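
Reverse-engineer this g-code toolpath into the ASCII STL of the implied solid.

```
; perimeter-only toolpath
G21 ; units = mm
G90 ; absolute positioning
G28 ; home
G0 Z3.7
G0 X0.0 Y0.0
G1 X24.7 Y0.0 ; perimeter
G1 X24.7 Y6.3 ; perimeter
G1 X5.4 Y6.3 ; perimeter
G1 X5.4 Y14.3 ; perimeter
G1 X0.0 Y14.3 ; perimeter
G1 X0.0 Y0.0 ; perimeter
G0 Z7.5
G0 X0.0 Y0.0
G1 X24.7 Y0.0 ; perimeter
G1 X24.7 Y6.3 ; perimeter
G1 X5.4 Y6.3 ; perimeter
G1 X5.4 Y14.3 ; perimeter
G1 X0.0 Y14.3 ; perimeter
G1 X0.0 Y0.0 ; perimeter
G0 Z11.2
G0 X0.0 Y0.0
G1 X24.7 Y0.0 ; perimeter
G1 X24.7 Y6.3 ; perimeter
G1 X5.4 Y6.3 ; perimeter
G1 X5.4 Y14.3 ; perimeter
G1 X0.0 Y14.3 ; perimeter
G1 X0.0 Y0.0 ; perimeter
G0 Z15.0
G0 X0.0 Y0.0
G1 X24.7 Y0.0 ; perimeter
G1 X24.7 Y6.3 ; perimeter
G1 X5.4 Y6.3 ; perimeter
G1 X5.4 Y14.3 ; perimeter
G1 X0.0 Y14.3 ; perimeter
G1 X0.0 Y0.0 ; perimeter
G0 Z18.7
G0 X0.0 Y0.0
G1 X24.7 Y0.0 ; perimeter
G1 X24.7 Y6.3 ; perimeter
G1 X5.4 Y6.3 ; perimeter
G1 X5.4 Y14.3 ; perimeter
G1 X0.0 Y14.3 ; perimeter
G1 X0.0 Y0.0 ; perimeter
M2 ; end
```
solid part
  facet normal 0.0000 0.0000 -1.0000
    outer loop
      vertex 24.7 6.3 0.0
      vertex 24.7 0.0 0.0
      vertex 0.0 0.0 0.0
    endloop
  endfacet
  facet normal 0.0000 0.0000 -1.0000
    outer loop
      vertex 5.4 6.3 0.0
      vertex 24.7 6.3 0.0
      vertex 0.0 0.0 0.0
    endloop
  endfacet
  facet normal 0.0000 0.0000 -1.0000
    outer loop
      vertex 5.4 14.3 0.0
      vertex 5.4 6.3 0.0
      vertex 0.0 0.0 0.0
    endloop
  endfacet
  facet normal 0.0000 0.0000 -1.0000
    outer loop
      vertex 0.0 14.3 0.0
      vertex 5.4 14.3 0.0
      vertex 0.0 0.0 0.0
    endloop
  endfacet
  facet normal 0.0000 0.0000 1.0000
    outer loop
      vertex 0.0 0.0 18.7
      vertex 24.7 0.0 18.7
      vertex 24.7 6.3 18.7
    endloop
  endfacet
  facet normal 0.0000 0.0000 1.0000
    outer loop
      vertex 0.0 0.0 18.7
      vertex 24.7 6.3 18.7
      vertex 5.4 6.3 18.7
    endloop
  endfacet
  facet normal 0.0000 0.0000 1.0000
    outer loop
      vertex 0.0 0.0 18.7
      vertex 5.4 6.3 18.7
      vertex 5.4 14.3 18.7
    endloop
  endfacet
  facet normal 0.0000 0.0000 1.0000
    outer loop
      vertex 0.0 0.0 18.7
      vertex 5.4 14.3 18.7
      vertex 0.0 14.3 18.7
    endloop
  endfacet
  facet normal 0.0000 -1.0000 0.0000
    outer loop
      vertex 0.0 0.0 0.0
      vertex 24.7 0.0 0.0
      vertex 24.7 0.0 18.7
    endloop
  endfacet
  facet normal 0.0000 -1.0000 0.0000
    outer loop
      vertex 0.0 0.0 0.0
      vertex 24.7 0.0 18.7
      vertex 0.0 0.0 18.7
    endloop
  endfacet
  facet normal 1.0000 0.0000 0.0000
    outer loop
      vertex 24.7 0.0 0.0
      vertex 24.7 6.3 0.0
      vertex 24.7 6.3 18.7
    endloop
  endfacet
  facet normal 1.0000 0.0000 0.0000
    outer loop
      vertex 24.7 0.0 0.0
      vertex 24.7 6.3 18.7
      vertex 24.7 0.0 18.7
    endloop
  endfacet
  facet normal 0.0000 1.0000 0.0000
    outer loop
      vertex 24.7 6.3 0.0
      vertex 5.4 6.3 0.0
      vertex 5.4 6.3 18.7
    endloop
  endfacet
  facet normal 0.0000 1.0000 0.0000
    outer loop
      vertex 24.7 6.3 0.0
      vertex 5.4 6.3 18.7
      vertex 24.7 6.3 18.7
    endloop
  endfacet
  facet normal 1.0000 0.0000 0.0000
    outer loop
      vertex 5.4 6.3 0.0
      vertex 5.4 14.3 0.0
      vertex 5.4 14.3 18.7
    endloop
  endfacet
  facet normal 1.0000 0.0000 0.0000
    outer loop
      vertex 5.4 6.3 0.0
      vertex 5.4 14.3 18.7
      vertex 5.4 6.3 18.7
    endloop
  endfacet
  facet normal 0.0000 1.0000 0.0000
    outer loop
      vertex 5.4 14.3 0.0
      vertex 0.0 14.3 0.0
      vertex 0.0 14.3 18.7
    endloop
  endfacet
  facet normal 0.0000 1.0000 0.0000
    outer loop
      vertex 5.4 14.3 0.0
      vertex 0.0 14.3 18.7
      vertex 5.4 14.3 18.7
    endloop
  endfacet
  facet normal -1.0000 0.0000 0.0000
    outer loop
      vertex 0.0 14.3 0.0
      vertex 0.0 0.0 0.0
      vertex 0.0 0.0 18.7
    endloop
  endfacet
  facet normal -1.0000 0.0000 0.0000
    outer loop
      vertex 0.0 14.3 0.0
      vertex 0.0 0.0 18.7
      vertex 0.0 14.3 18.7
    endloop
  endfacet
endsolid part

The G0 Z moves step by Δz≈3.7 mm. Every layer's G1 loop is the same polygon, so the solid is a straight extrusion of it from z=0 to z≈18.7. Closing with flat bottom and top caps and triangulating gives 20 facets — an L-shaped prism: outer 24.7 × 14.3 mm, arm thicknesses ≈ 6.3 mm (horizontal) and 5.4 mm (vertical), extruded 18.7 mm in z.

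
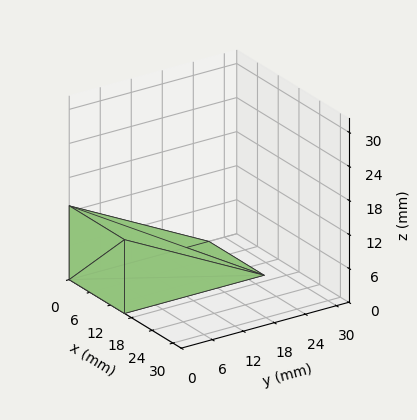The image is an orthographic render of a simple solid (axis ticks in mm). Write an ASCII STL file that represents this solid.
Reading the render: the shape is a wedge (ramp): 16 × 27 mm base, rising to 13 mm along the y=0 edge and sloping linearly to z=0 at y=27 (dimensions read to the nearest mm from the axis ticks). For the STL, each face is triangulated and given an outward normal.

solid part
  facet normal 0.0000 0.0000 -1.0000
    outer loop
      vertex 16.000 27.000 0.000
      vertex 16.000 0.000 0.000
      vertex 0.000 0.000 0.000
    endloop
  endfacet
  facet normal 0.0000 0.0000 -1.0000
    outer loop
      vertex 0.000 27.000 0.000
      vertex 16.000 27.000 0.000
      vertex 0.000 0.000 0.000
    endloop
  endfacet
  facet normal 0.0000 -1.0000 0.0000
    outer loop
      vertex 0.000 0.000 0.000
      vertex 16.000 0.000 0.000
      vertex 16.000 0.000 13.000
    endloop
  endfacet
  facet normal 0.0000 -1.0000 0.0000
    outer loop
      vertex 0.000 0.000 0.000
      vertex 16.000 0.000 13.000
      vertex 0.000 0.000 13.000
    endloop
  endfacet
  facet normal 0.0000 0.4338 0.9010
    outer loop
      vertex 0.000 0.000 13.000
      vertex 16.000 0.000 13.000
      vertex 16.000 27.000 0.000
    endloop
  endfacet
  facet normal 0.0000 0.4338 0.9010
    outer loop
      vertex 0.000 0.000 13.000
      vertex 16.000 27.000 0.000
      vertex 0.000 27.000 0.000
    endloop
  endfacet
  facet normal -1.0000 0.0000 0.0000
    outer loop
      vertex 0.000 0.000 13.000
      vertex 0.000 27.000 0.000
      vertex 0.000 0.000 0.000
    endloop
  endfacet
  facet normal 1.0000 0.0000 0.0000
    outer loop
      vertex 16.000 0.000 0.000
      vertex 16.000 27.000 0.000
      vertex 16.000 0.000 13.000
    endloop
  endfacet
endsolid part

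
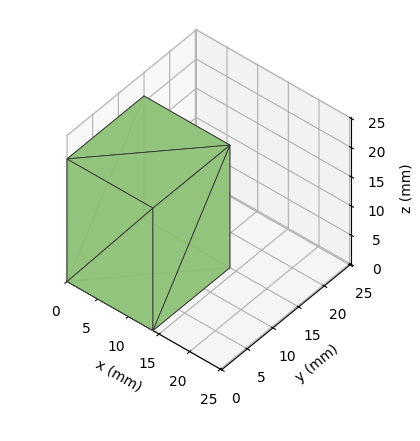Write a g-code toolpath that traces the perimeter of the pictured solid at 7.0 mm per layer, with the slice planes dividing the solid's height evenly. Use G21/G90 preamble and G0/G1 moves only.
Reading the render: the shape is a rectangular box, roughly 14 × 15 mm footprint and 21 mm tall (dimensions read to the nearest mm from the axis ticks). For the g-code, the solid's height is divided into equal slices at the stated Δz and each level perimeter traced with G1 moves after a G0 lift.

; perimeter-only toolpath
G21 ; units = mm
G90 ; absolute positioning
G28 ; home
; layer 1
G0 Z7.0
G0 X0.0 Y0.0
G1 X14.0 Y0.0
G1 X14.0 Y15.0
G1 X0.0 Y15.0
G1 X0.0 Y0.0
; layer 2
G0 Z14.0
G0 X0.0 Y0.0
G1 X14.0 Y0.0
G1 X14.0 Y15.0
G1 X0.0 Y15.0
G1 X0.0 Y0.0
; layer 3
G0 Z21.0
G0 X0.0 Y0.0
G1 X14.0 Y0.0
G1 X14.0 Y15.0
G1 X0.0 Y15.0
G1 X0.0 Y0.0
M2 ; end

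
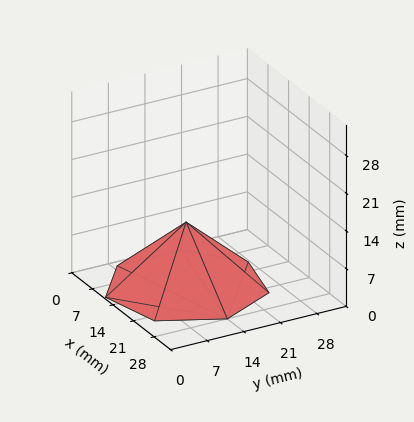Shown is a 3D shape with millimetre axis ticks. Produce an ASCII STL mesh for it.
Reading the render: the shape is a regular 7-sided pyramid, base circumscribed radius ≈ 14 mm, apex at z ≈ 12 mm (dimensions read to the nearest mm from the axis ticks). For the STL, each face is triangulated and given an outward normal.

solid part
  facet normal 0.0000 0.0000 -1.0000
    outer loop
      vertex 10.885 27.649 0.000
      vertex 22.729 24.946 0.000
      vertex 28.000 14.000 0.000
    endloop
  endfacet
  facet normal 0.0000 0.0000 -1.0000
    outer loop
      vertex 1.386 20.074 0.000
      vertex 10.885 27.649 0.000
      vertex 28.000 14.000 0.000
    endloop
  endfacet
  facet normal 0.0000 0.0000 -1.0000
    outer loop
      vertex 1.386 7.926 0.000
      vertex 1.386 20.074 0.000
      vertex 28.000 14.000 0.000
    endloop
  endfacet
  facet normal 0.0000 0.0000 -1.0000
    outer loop
      vertex 10.885 0.351 0.000
      vertex 1.386 7.926 0.000
      vertex 28.000 14.000 0.000
    endloop
  endfacet
  facet normal 0.0000 0.0000 -1.0000
    outer loop
      vertex 22.729 3.054 0.000
      vertex 10.885 0.351 0.000
      vertex 28.000 14.000 0.000
    endloop
  endfacet
  facet normal 0.6210 0.2990 0.7245
    outer loop
      vertex 28.000 14.000 0.000
      vertex 22.729 24.946 0.000
      vertex 14.000 14.000 12.000
    endloop
  endfacet
  facet normal 0.1534 0.6720 0.7245
    outer loop
      vertex 22.729 24.946 0.000
      vertex 10.885 27.649 0.000
      vertex 14.000 14.000 12.000
    endloop
  endfacet
  facet normal -0.4297 0.5389 0.7245
    outer loop
      vertex 10.885 27.649 0.000
      vertex 1.386 20.074 0.000
      vertex 14.000 14.000 12.000
    endloop
  endfacet
  facet normal -0.6893 0.0000 0.7245
    outer loop
      vertex 1.386 20.074 0.000
      vertex 1.386 7.926 0.000
      vertex 14.000 14.000 12.000
    endloop
  endfacet
  facet normal -0.4297 -0.5389 0.7245
    outer loop
      vertex 1.386 7.926 0.000
      vertex 10.885 0.351 0.000
      vertex 14.000 14.000 12.000
    endloop
  endfacet
  facet normal 0.1534 -0.6720 0.7245
    outer loop
      vertex 10.885 0.351 0.000
      vertex 22.729 3.054 0.000
      vertex 14.000 14.000 12.000
    endloop
  endfacet
  facet normal 0.6210 -0.2990 0.7245
    outer loop
      vertex 22.729 3.054 0.000
      vertex 28.000 14.000 0.000
      vertex 14.000 14.000 12.000
    endloop
  endfacet
endsolid part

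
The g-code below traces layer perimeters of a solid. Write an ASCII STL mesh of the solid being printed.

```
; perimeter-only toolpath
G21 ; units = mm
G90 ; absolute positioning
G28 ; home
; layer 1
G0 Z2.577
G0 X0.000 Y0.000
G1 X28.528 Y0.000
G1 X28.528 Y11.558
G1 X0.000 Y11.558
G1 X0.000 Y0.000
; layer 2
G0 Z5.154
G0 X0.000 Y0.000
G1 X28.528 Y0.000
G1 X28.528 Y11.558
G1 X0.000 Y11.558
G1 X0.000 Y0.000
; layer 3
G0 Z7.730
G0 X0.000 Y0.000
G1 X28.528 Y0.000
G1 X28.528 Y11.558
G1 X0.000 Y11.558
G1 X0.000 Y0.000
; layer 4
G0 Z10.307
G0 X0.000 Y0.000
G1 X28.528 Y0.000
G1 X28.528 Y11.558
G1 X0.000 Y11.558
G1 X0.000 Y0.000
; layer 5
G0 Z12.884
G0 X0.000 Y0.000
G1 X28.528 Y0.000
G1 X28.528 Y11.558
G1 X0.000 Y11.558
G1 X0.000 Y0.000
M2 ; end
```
solid part
  facet normal 0.0000 0.0000 -1.0000
    outer loop
      vertex 28.528 11.558 0.000
      vertex 28.528 0.000 0.000
      vertex 0.000 0.000 0.000
    endloop
  endfacet
  facet normal 0.0000 0.0000 -1.0000
    outer loop
      vertex 0.000 11.558 0.000
      vertex 28.528 11.558 0.000
      vertex 0.000 0.000 0.000
    endloop
  endfacet
  facet normal 0.0000 0.0000 1.0000
    outer loop
      vertex 0.000 0.000 12.884
      vertex 28.528 0.000 12.884
      vertex 28.528 11.558 12.884
    endloop
  endfacet
  facet normal 0.0000 0.0000 1.0000
    outer loop
      vertex 0.000 0.000 12.884
      vertex 28.528 11.558 12.884
      vertex 0.000 11.558 12.884
    endloop
  endfacet
  facet normal 0.0000 -1.0000 0.0000
    outer loop
      vertex 0.000 0.000 0.000
      vertex 28.528 0.000 0.000
      vertex 28.528 0.000 12.884
    endloop
  endfacet
  facet normal 0.0000 -1.0000 0.0000
    outer loop
      vertex 0.000 0.000 0.000
      vertex 28.528 0.000 12.884
      vertex 0.000 0.000 12.884
    endloop
  endfacet
  facet normal 0.0000 1.0000 0.0000
    outer loop
      vertex 28.528 11.558 12.884
      vertex 28.528 11.558 0.000
      vertex 0.000 11.558 0.000
    endloop
  endfacet
  facet normal 0.0000 1.0000 0.0000
    outer loop
      vertex 0.000 11.558 12.884
      vertex 28.528 11.558 12.884
      vertex 0.000 11.558 0.000
    endloop
  endfacet
  facet normal -1.0000 0.0000 0.0000
    outer loop
      vertex 0.000 11.558 12.884
      vertex 0.000 11.558 0.000
      vertex 0.000 0.000 0.000
    endloop
  endfacet
  facet normal -1.0000 0.0000 0.0000
    outer loop
      vertex 0.000 0.000 12.884
      vertex 0.000 11.558 12.884
      vertex 0.000 0.000 0.000
    endloop
  endfacet
  facet normal 1.0000 0.0000 0.0000
    outer loop
      vertex 28.528 0.000 0.000
      vertex 28.528 11.558 0.000
      vertex 28.528 11.558 12.884
    endloop
  endfacet
  facet normal 1.0000 0.0000 0.0000
    outer loop
      vertex 28.528 0.000 0.000
      vertex 28.528 11.558 12.884
      vertex 28.528 0.000 12.884
    endloop
  endfacet
endsolid part

The G0 Z moves step by Δz≈2.577 mm. Every layer's G1 loop is the same polygon, so the solid is a straight extrusion of it from z=0 to z≈12.9. Closing with flat bottom and top caps and triangulating gives 12 facets — a rectangular box, roughly 28.5 × 11.6 mm footprint and 12.9 mm tall.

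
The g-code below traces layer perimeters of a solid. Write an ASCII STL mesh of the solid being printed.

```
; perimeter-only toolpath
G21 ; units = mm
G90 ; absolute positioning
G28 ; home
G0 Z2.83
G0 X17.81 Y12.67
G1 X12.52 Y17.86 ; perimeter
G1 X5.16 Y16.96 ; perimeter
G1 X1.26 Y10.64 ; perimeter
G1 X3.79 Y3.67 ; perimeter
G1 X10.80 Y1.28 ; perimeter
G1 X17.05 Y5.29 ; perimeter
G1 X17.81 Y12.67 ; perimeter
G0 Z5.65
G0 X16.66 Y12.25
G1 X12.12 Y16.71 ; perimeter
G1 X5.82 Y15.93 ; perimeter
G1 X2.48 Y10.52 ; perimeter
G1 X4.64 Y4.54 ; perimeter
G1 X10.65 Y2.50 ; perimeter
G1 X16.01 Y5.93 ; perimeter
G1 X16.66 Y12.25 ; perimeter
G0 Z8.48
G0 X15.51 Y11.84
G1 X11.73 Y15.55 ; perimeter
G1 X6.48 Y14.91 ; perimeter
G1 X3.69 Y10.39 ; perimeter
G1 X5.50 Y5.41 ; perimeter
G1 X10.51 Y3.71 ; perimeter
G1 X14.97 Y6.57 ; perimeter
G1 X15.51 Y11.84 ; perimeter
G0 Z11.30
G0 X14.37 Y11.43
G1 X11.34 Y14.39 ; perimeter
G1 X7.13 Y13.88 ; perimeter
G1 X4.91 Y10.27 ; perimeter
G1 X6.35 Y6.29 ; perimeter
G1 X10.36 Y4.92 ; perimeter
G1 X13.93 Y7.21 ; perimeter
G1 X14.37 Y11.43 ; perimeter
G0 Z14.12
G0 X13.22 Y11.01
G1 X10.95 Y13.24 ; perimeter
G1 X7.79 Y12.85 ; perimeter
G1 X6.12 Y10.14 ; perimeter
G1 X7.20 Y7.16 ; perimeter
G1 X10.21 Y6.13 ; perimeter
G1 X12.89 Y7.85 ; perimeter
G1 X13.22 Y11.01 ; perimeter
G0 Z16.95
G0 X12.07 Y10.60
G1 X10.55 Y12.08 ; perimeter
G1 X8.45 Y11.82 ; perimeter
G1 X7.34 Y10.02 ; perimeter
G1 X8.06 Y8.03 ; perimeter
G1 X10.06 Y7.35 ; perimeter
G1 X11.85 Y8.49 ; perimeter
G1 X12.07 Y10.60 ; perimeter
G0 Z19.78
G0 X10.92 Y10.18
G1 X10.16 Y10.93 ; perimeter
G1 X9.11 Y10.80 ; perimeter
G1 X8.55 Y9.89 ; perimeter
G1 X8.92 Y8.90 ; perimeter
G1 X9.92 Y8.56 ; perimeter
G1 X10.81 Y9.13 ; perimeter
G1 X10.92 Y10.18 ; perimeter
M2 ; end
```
solid part
  facet normal 0.0000 0.0000 -1.0000
    outer loop
      vertex 4.50 17.99 0.00
      vertex 12.91 19.02 0.00
      vertex 18.96 13.08 0.00
    endloop
  endfacet
  facet normal 0.0000 0.0000 -1.0000
    outer loop
      vertex 0.05 10.77 0.00
      vertex 4.50 17.99 0.00
      vertex 18.96 13.08 0.00
    endloop
  endfacet
  facet normal 0.0000 0.0000 -1.0000
    outer loop
      vertex 2.93 2.80 0.00
      vertex 0.05 10.77 0.00
      vertex 18.96 13.08 0.00
    endloop
  endfacet
  facet normal 0.0000 0.0000 -1.0000
    outer loop
      vertex 10.95 0.07 0.00
      vertex 2.93 2.80 0.00
      vertex 18.96 13.08 0.00
    endloop
  endfacet
  facet normal 0.0000 0.0000 -1.0000
    outer loop
      vertex 18.09 4.65 0.00
      vertex 10.95 0.07 0.00
      vertex 18.96 13.08 0.00
    endloop
  endfacet
  facet normal 0.6528 0.6649 0.3629
    outer loop
      vertex 18.96 13.08 0.00
      vertex 12.91 19.02 0.00
      vertex 9.77 9.77 22.60
    endloop
  endfacet
  facet normal -0.1133 0.9249 0.3628
    outer loop
      vertex 12.91 19.02 0.00
      vertex 4.50 17.99 0.00
      vertex 9.77 9.77 22.60
    endloop
  endfacet
  facet normal -0.7933 0.4889 0.3628
    outer loop
      vertex 4.50 17.99 0.00
      vertex 0.05 10.77 0.00
      vertex 9.77 9.77 22.60
    endloop
  endfacet
  facet normal -0.8764 -0.3167 0.3629
    outer loop
      vertex 0.05 10.77 0.00
      vertex 2.93 2.80 0.00
      vertex 9.77 9.77 22.60
    endloop
  endfacet
  facet normal -0.3003 -0.8821 0.3629
    outer loop
      vertex 2.93 2.80 0.00
      vertex 10.95 0.07 0.00
      vertex 9.77 9.77 22.60
    endloop
  endfacet
  facet normal 0.5031 -0.7843 0.3629
    outer loop
      vertex 10.95 0.07 0.00
      vertex 18.09 4.65 0.00
      vertex 9.77 9.77 22.60
    endloop
  endfacet
  facet normal 0.9269 -0.0957 0.3629
    outer loop
      vertex 18.09 4.65 0.00
      vertex 18.96 13.08 0.00
      vertex 9.77 9.77 22.60
    endloop
  endfacet
endsolid part

The G0 Z moves step by Δz≈2.83 mm. The G1 loops shrink linearly with z, so the solid tapers from its base footprint up to z≈22.6. Closing with a flat bottom cap and the tapered top and triangulating gives 12 facets — a regular 7-sided pyramid, base circumscribed radius ≈ 9.77 mm, apex at z ≈ 22.6 mm.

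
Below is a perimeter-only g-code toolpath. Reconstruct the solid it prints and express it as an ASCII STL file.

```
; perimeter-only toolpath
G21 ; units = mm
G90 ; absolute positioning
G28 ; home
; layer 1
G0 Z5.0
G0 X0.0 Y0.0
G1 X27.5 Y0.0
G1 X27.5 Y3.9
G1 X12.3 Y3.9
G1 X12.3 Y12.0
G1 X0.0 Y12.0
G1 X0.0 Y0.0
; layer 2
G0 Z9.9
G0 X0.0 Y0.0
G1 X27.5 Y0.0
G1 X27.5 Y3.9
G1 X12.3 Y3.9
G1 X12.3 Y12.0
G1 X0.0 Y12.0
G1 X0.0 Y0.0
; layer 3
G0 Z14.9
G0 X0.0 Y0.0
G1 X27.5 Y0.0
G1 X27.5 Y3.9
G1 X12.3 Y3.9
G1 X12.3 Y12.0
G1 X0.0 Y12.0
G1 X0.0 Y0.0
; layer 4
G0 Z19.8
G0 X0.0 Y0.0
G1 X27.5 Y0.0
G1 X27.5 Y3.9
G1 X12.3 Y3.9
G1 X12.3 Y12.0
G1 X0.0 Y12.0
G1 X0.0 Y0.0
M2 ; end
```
solid part
  facet normal 0.0000 0.0000 -1.0000
    outer loop
      vertex 27.5 3.9 0.0
      vertex 27.5 0.0 0.0
      vertex 0.0 0.0 0.0
    endloop
  endfacet
  facet normal 0.0000 0.0000 -1.0000
    outer loop
      vertex 12.3 3.9 0.0
      vertex 27.5 3.9 0.0
      vertex 0.0 0.0 0.0
    endloop
  endfacet
  facet normal 0.0000 0.0000 -1.0000
    outer loop
      vertex 12.3 12.0 0.0
      vertex 12.3 3.9 0.0
      vertex 0.0 0.0 0.0
    endloop
  endfacet
  facet normal 0.0000 0.0000 -1.0000
    outer loop
      vertex 0.0 12.0 0.0
      vertex 12.3 12.0 0.0
      vertex 0.0 0.0 0.0
    endloop
  endfacet
  facet normal 0.0000 0.0000 1.0000
    outer loop
      vertex 0.0 0.0 19.8
      vertex 27.5 0.0 19.8
      vertex 27.5 3.9 19.8
    endloop
  endfacet
  facet normal 0.0000 0.0000 1.0000
    outer loop
      vertex 0.0 0.0 19.8
      vertex 27.5 3.9 19.8
      vertex 12.3 3.9 19.8
    endloop
  endfacet
  facet normal 0.0000 0.0000 1.0000
    outer loop
      vertex 0.0 0.0 19.8
      vertex 12.3 3.9 19.8
      vertex 12.3 12.0 19.8
    endloop
  endfacet
  facet normal 0.0000 0.0000 1.0000
    outer loop
      vertex 0.0 0.0 19.8
      vertex 12.3 12.0 19.8
      vertex 0.0 12.0 19.8
    endloop
  endfacet
  facet normal 0.0000 -1.0000 0.0000
    outer loop
      vertex 0.0 0.0 0.0
      vertex 27.5 0.0 0.0
      vertex 27.5 0.0 19.8
    endloop
  endfacet
  facet normal 0.0000 -1.0000 0.0000
    outer loop
      vertex 0.0 0.0 0.0
      vertex 27.5 0.0 19.8
      vertex 0.0 0.0 19.8
    endloop
  endfacet
  facet normal 1.0000 0.0000 0.0000
    outer loop
      vertex 27.5 0.0 0.0
      vertex 27.5 3.9 0.0
      vertex 27.5 3.9 19.8
    endloop
  endfacet
  facet normal 1.0000 0.0000 0.0000
    outer loop
      vertex 27.5 0.0 0.0
      vertex 27.5 3.9 19.8
      vertex 27.5 0.0 19.8
    endloop
  endfacet
  facet normal 0.0000 1.0000 0.0000
    outer loop
      vertex 27.5 3.9 0.0
      vertex 12.3 3.9 0.0
      vertex 12.3 3.9 19.8
    endloop
  endfacet
  facet normal 0.0000 1.0000 0.0000
    outer loop
      vertex 27.5 3.9 0.0
      vertex 12.3 3.9 19.8
      vertex 27.5 3.9 19.8
    endloop
  endfacet
  facet normal 1.0000 0.0000 0.0000
    outer loop
      vertex 12.3 3.9 0.0
      vertex 12.3 12.0 0.0
      vertex 12.3 12.0 19.8
    endloop
  endfacet
  facet normal 1.0000 0.0000 0.0000
    outer loop
      vertex 12.3 3.9 0.0
      vertex 12.3 12.0 19.8
      vertex 12.3 3.9 19.8
    endloop
  endfacet
  facet normal 0.0000 1.0000 0.0000
    outer loop
      vertex 12.3 12.0 0.0
      vertex 0.0 12.0 0.0
      vertex 0.0 12.0 19.8
    endloop
  endfacet
  facet normal 0.0000 1.0000 0.0000
    outer loop
      vertex 12.3 12.0 0.0
      vertex 0.0 12.0 19.8
      vertex 12.3 12.0 19.8
    endloop
  endfacet
  facet normal -1.0000 0.0000 0.0000
    outer loop
      vertex 0.0 12.0 0.0
      vertex 0.0 0.0 0.0
      vertex 0.0 0.0 19.8
    endloop
  endfacet
  facet normal -1.0000 0.0000 0.0000
    outer loop
      vertex 0.0 12.0 0.0
      vertex 0.0 0.0 19.8
      vertex 0.0 12.0 19.8
    endloop
  endfacet
endsolid part

The G0 Z moves step by Δz≈5.0 mm. Every layer's G1 loop is the same polygon, so the solid is a straight extrusion of it from z=0 to z≈19.8. Closing with flat bottom and top caps and triangulating gives 20 facets — an L-shaped prism: outer 27.5 × 12 mm, arm thicknesses ≈ 3.9 mm (horizontal) and 12.3 mm (vertical), extruded 19.8 mm in z.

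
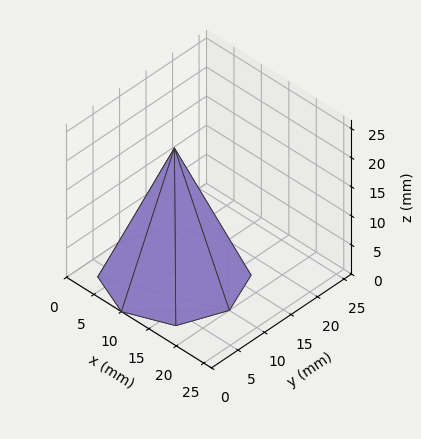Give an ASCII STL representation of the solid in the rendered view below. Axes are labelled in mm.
Reading the render: the shape is a regular 8-sided pyramid, base circumscribed radius ≈ 10 mm, apex at z ≈ 22 mm (dimensions read to the nearest mm from the axis ticks). For the STL, each face is triangulated and given an outward normal.

solid part
  facet normal 0.0000 0.0000 -1.0000
    outer loop
      vertex 10.0 20.0 0.0
      vertex 17.1 17.1 0.0
      vertex 20.0 10.0 0.0
    endloop
  endfacet
  facet normal 0.0000 0.0000 -1.0000
    outer loop
      vertex 2.9 17.1 0.0
      vertex 10.0 20.0 0.0
      vertex 20.0 10.0 0.0
    endloop
  endfacet
  facet normal 0.0000 0.0000 -1.0000
    outer loop
      vertex 0.0 10.0 0.0
      vertex 2.9 17.1 0.0
      vertex 20.0 10.0 0.0
    endloop
  endfacet
  facet normal 0.0000 0.0000 -1.0000
    outer loop
      vertex 2.9 2.9 0.0
      vertex 0.0 10.0 0.0
      vertex 20.0 10.0 0.0
    endloop
  endfacet
  facet normal 0.0000 0.0000 -1.0000
    outer loop
      vertex 10.0 0.0 0.0
      vertex 2.9 2.9 0.0
      vertex 20.0 10.0 0.0
    endloop
  endfacet
  facet normal 0.0000 0.0000 -1.0000
    outer loop
      vertex 17.1 2.9 0.0
      vertex 10.0 0.0 0.0
      vertex 20.0 10.0 0.0
    endloop
  endfacet
  facet normal 0.8533 0.3485 0.3879
    outer loop
      vertex 20.0 10.0 0.0
      vertex 17.1 17.1 0.0
      vertex 10.0 10.0 22.0
    endloop
  endfacet
  facet normal 0.3485 0.8533 0.3879
    outer loop
      vertex 17.1 17.1 0.0
      vertex 10.0 20.0 0.0
      vertex 10.0 10.0 22.0
    endloop
  endfacet
  facet normal -0.3485 0.8533 0.3879
    outer loop
      vertex 10.0 20.0 0.0
      vertex 2.9 17.1 0.0
      vertex 10.0 10.0 22.0
    endloop
  endfacet
  facet normal -0.8533 0.3485 0.3879
    outer loop
      vertex 2.9 17.1 0.0
      vertex 0.0 10.0 0.0
      vertex 10.0 10.0 22.0
    endloop
  endfacet
  facet normal -0.8533 -0.3485 0.3879
    outer loop
      vertex 0.0 10.0 0.0
      vertex 2.9 2.9 0.0
      vertex 10.0 10.0 22.0
    endloop
  endfacet
  facet normal -0.3485 -0.8533 0.3879
    outer loop
      vertex 2.9 2.9 0.0
      vertex 10.0 0.0 0.0
      vertex 10.0 10.0 22.0
    endloop
  endfacet
  facet normal 0.3485 -0.8533 0.3879
    outer loop
      vertex 10.0 0.0 0.0
      vertex 17.1 2.9 0.0
      vertex 10.0 10.0 22.0
    endloop
  endfacet
  facet normal 0.8533 -0.3485 0.3879
    outer loop
      vertex 17.1 2.9 0.0
      vertex 20.0 10.0 0.0
      vertex 10.0 10.0 22.0
    endloop
  endfacet
endsolid part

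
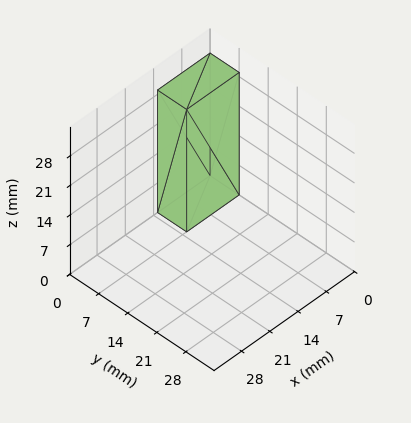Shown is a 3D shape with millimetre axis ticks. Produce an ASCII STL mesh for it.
Reading the render: the shape is a rectangular box, roughly 13 × 7 mm footprint and 29 mm tall (dimensions read to the nearest mm from the axis ticks). For the STL, each face is triangulated and given an outward normal.

solid part
  facet normal 0.0000 0.0000 -1.0000
    outer loop
      vertex 13.00 7.00 0.00
      vertex 13.00 0.00 0.00
      vertex 0.00 0.00 0.00
    endloop
  endfacet
  facet normal 0.0000 0.0000 -1.0000
    outer loop
      vertex 0.00 7.00 0.00
      vertex 13.00 7.00 0.00
      vertex 0.00 0.00 0.00
    endloop
  endfacet
  facet normal 0.0000 0.0000 1.0000
    outer loop
      vertex 0.00 0.00 29.00
      vertex 13.00 0.00 29.00
      vertex 13.00 7.00 29.00
    endloop
  endfacet
  facet normal 0.0000 0.0000 1.0000
    outer loop
      vertex 0.00 0.00 29.00
      vertex 13.00 7.00 29.00
      vertex 0.00 7.00 29.00
    endloop
  endfacet
  facet normal 0.0000 -1.0000 0.0000
    outer loop
      vertex 0.00 0.00 0.00
      vertex 13.00 0.00 0.00
      vertex 13.00 0.00 29.00
    endloop
  endfacet
  facet normal 0.0000 -1.0000 0.0000
    outer loop
      vertex 0.00 0.00 0.00
      vertex 13.00 0.00 29.00
      vertex 0.00 0.00 29.00
    endloop
  endfacet
  facet normal 0.0000 1.0000 0.0000
    outer loop
      vertex 13.00 7.00 29.00
      vertex 13.00 7.00 0.00
      vertex 0.00 7.00 0.00
    endloop
  endfacet
  facet normal 0.0000 1.0000 0.0000
    outer loop
      vertex 0.00 7.00 29.00
      vertex 13.00 7.00 29.00
      vertex 0.00 7.00 0.00
    endloop
  endfacet
  facet normal -1.0000 0.0000 0.0000
    outer loop
      vertex 0.00 7.00 29.00
      vertex 0.00 7.00 0.00
      vertex 0.00 0.00 0.00
    endloop
  endfacet
  facet normal -1.0000 0.0000 0.0000
    outer loop
      vertex 0.00 0.00 29.00
      vertex 0.00 7.00 29.00
      vertex 0.00 0.00 0.00
    endloop
  endfacet
  facet normal 1.0000 0.0000 0.0000
    outer loop
      vertex 13.00 0.00 0.00
      vertex 13.00 7.00 0.00
      vertex 13.00 7.00 29.00
    endloop
  endfacet
  facet normal 1.0000 0.0000 0.0000
    outer loop
      vertex 13.00 0.00 0.00
      vertex 13.00 7.00 29.00
      vertex 13.00 0.00 29.00
    endloop
  endfacet
endsolid part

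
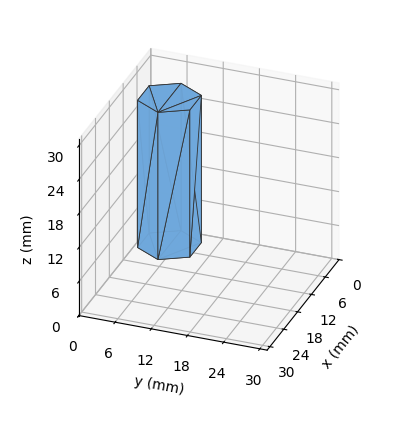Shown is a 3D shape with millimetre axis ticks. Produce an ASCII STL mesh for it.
Reading the render: the shape is a regular 6-sided prism (a cylinder approximated with 6 flat sides), circumscribed radius ≈ 5 mm, height ≈ 26 mm (dimensions read to the nearest mm from the axis ticks). For the STL, each face is triangulated and given an outward normal.

solid part
  facet normal 0.0000 0.0000 -1.0000
    outer loop
      vertex 2.50 9.33 0.00
      vertex 7.50 9.33 0.00
      vertex 10.00 5.00 0.00
    endloop
  endfacet
  facet normal 0.0000 0.0000 -1.0000
    outer loop
      vertex 0.00 5.00 0.00
      vertex 2.50 9.33 0.00
      vertex 10.00 5.00 0.00
    endloop
  endfacet
  facet normal 0.0000 0.0000 -1.0000
    outer loop
      vertex 2.50 0.67 0.00
      vertex 0.00 5.00 0.00
      vertex 10.00 5.00 0.00
    endloop
  endfacet
  facet normal 0.0000 0.0000 -1.0000
    outer loop
      vertex 7.50 0.67 0.00
      vertex 2.50 0.67 0.00
      vertex 10.00 5.00 0.00
    endloop
  endfacet
  facet normal 0.0000 0.0000 1.0000
    outer loop
      vertex 10.00 5.00 26.00
      vertex 7.50 9.33 26.00
      vertex 2.50 9.33 26.00
    endloop
  endfacet
  facet normal 0.0000 0.0000 1.0000
    outer loop
      vertex 10.00 5.00 26.00
      vertex 2.50 9.33 26.00
      vertex 0.00 5.00 26.00
    endloop
  endfacet
  facet normal 0.0000 0.0000 1.0000
    outer loop
      vertex 10.00 5.00 26.00
      vertex 0.00 5.00 26.00
      vertex 2.50 0.67 26.00
    endloop
  endfacet
  facet normal 0.0000 0.0000 1.0000
    outer loop
      vertex 10.00 5.00 26.00
      vertex 2.50 0.67 26.00
      vertex 7.50 0.67 26.00
    endloop
  endfacet
  facet normal 0.8660 0.5000 0.0000
    outer loop
      vertex 10.00 5.00 0.00
      vertex 7.50 9.33 0.00
      vertex 7.50 9.33 26.00
    endloop
  endfacet
  facet normal 0.8660 0.5000 0.0000
    outer loop
      vertex 10.00 5.00 0.00
      vertex 7.50 9.33 26.00
      vertex 10.00 5.00 26.00
    endloop
  endfacet
  facet normal 0.0000 1.0000 0.0000
    outer loop
      vertex 7.50 9.33 0.00
      vertex 2.50 9.33 0.00
      vertex 2.50 9.33 26.00
    endloop
  endfacet
  facet normal 0.0000 1.0000 0.0000
    outer loop
      vertex 7.50 9.33 0.00
      vertex 2.50 9.33 26.00
      vertex 7.50 9.33 26.00
    endloop
  endfacet
  facet normal -0.8660 0.5000 0.0000
    outer loop
      vertex 2.50 9.33 0.00
      vertex 0.00 5.00 0.00
      vertex 0.00 5.00 26.00
    endloop
  endfacet
  facet normal -0.8660 0.5000 0.0000
    outer loop
      vertex 2.50 9.33 0.00
      vertex 0.00 5.00 26.00
      vertex 2.50 9.33 26.00
    endloop
  endfacet
  facet normal -0.8660 -0.5000 0.0000
    outer loop
      vertex 0.00 5.00 0.00
      vertex 2.50 0.67 0.00
      vertex 2.50 0.67 26.00
    endloop
  endfacet
  facet normal -0.8660 -0.5000 0.0000
    outer loop
      vertex 0.00 5.00 0.00
      vertex 2.50 0.67 26.00
      vertex 0.00 5.00 26.00
    endloop
  endfacet
  facet normal 0.0000 -1.0000 0.0000
    outer loop
      vertex 2.50 0.67 0.00
      vertex 7.50 0.67 0.00
      vertex 7.50 0.67 26.00
    endloop
  endfacet
  facet normal 0.0000 -1.0000 0.0000
    outer loop
      vertex 2.50 0.67 0.00
      vertex 7.50 0.67 26.00
      vertex 2.50 0.67 26.00
    endloop
  endfacet
  facet normal 0.8660 -0.5000 0.0000
    outer loop
      vertex 7.50 0.67 0.00
      vertex 10.00 5.00 0.00
      vertex 10.00 5.00 26.00
    endloop
  endfacet
  facet normal 0.8660 -0.5000 0.0000
    outer loop
      vertex 7.50 0.67 0.00
      vertex 10.00 5.00 26.00
      vertex 7.50 0.67 26.00
    endloop
  endfacet
endsolid part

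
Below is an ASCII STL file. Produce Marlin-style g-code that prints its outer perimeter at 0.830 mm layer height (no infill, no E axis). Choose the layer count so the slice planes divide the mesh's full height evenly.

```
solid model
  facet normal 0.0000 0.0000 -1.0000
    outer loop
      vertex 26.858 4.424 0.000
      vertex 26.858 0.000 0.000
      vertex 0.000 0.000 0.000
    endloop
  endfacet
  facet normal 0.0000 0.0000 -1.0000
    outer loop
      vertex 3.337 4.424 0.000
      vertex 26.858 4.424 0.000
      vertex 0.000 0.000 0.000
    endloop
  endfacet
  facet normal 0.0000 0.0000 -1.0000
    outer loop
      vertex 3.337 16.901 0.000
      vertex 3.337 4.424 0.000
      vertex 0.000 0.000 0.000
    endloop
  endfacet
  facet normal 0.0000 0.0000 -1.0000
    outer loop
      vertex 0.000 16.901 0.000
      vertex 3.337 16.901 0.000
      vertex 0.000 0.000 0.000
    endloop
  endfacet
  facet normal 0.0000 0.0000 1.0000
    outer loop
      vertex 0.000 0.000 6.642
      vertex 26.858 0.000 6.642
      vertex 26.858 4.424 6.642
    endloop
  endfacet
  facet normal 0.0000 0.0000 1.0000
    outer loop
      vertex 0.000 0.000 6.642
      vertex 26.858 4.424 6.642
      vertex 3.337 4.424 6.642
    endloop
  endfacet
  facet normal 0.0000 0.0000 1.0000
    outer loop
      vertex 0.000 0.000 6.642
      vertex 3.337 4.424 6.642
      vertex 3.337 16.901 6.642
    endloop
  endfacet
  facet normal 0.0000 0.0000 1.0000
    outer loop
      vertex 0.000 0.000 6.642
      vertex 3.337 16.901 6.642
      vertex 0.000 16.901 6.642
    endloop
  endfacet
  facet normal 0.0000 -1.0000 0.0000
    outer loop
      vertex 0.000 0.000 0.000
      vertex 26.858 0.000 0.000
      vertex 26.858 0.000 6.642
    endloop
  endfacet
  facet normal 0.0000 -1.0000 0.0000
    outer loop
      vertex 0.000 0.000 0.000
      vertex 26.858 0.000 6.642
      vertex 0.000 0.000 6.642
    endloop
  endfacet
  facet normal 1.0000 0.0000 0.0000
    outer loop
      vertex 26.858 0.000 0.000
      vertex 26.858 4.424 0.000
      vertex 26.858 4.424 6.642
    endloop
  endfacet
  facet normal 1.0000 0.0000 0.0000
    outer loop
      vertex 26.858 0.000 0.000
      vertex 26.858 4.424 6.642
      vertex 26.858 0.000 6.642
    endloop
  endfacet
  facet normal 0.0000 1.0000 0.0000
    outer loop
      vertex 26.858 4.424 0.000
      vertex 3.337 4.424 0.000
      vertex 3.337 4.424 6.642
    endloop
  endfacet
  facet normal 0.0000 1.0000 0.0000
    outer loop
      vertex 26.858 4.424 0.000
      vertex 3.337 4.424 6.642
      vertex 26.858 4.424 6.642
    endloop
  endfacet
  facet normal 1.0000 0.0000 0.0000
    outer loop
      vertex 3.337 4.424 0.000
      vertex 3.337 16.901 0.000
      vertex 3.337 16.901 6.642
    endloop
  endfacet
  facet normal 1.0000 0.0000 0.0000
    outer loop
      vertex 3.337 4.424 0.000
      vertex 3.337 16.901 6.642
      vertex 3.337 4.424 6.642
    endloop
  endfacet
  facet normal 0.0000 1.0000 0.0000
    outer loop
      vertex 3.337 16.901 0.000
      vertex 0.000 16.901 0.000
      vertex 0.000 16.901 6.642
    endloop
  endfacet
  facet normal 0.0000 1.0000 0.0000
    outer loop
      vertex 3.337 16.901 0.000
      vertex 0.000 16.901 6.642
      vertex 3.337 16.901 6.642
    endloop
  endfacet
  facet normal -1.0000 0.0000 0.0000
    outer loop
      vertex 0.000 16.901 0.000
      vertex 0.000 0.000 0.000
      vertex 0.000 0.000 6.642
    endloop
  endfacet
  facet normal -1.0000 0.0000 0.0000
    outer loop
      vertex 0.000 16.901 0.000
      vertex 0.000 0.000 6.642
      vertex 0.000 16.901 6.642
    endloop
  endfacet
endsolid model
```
; perimeter-only toolpath
G21 ; units = mm
G90 ; absolute positioning
G28 ; home
; layer 1
G0 Z0.830
G0 X0.000 Y0.000
G1 X26.858 Y0.000
G1 X26.858 Y4.424
G1 X3.337 Y4.424
G1 X3.337 Y16.901
G1 X0.000 Y16.901
G1 X0.000 Y0.000
; layer 2
G0 Z1.661
G0 X0.000 Y0.000
G1 X26.858 Y0.000
G1 X26.858 Y4.424
G1 X3.337 Y4.424
G1 X3.337 Y16.901
G1 X0.000 Y16.901
G1 X0.000 Y0.000
; layer 3
G0 Z2.491
G0 X0.000 Y0.000
G1 X26.858 Y0.000
G1 X26.858 Y4.424
G1 X3.337 Y4.424
G1 X3.337 Y16.901
G1 X0.000 Y16.901
G1 X0.000 Y0.000
; layer 4
G0 Z3.321
G0 X0.000 Y0.000
G1 X26.858 Y0.000
G1 X26.858 Y4.424
G1 X3.337 Y4.424
G1 X3.337 Y16.901
G1 X0.000 Y16.901
G1 X0.000 Y0.000
; layer 5
G0 Z4.151
G0 X0.000 Y0.000
G1 X26.858 Y0.000
G1 X26.858 Y4.424
G1 X3.337 Y4.424
G1 X3.337 Y16.901
G1 X0.000 Y16.901
G1 X0.000 Y0.000
; layer 6
G0 Z4.982
G0 X0.000 Y0.000
G1 X26.858 Y0.000
G1 X26.858 Y4.424
G1 X3.337 Y4.424
G1 X3.337 Y16.901
G1 X0.000 Y16.901
G1 X0.000 Y0.000
; layer 7
G0 Z5.812
G0 X0.000 Y0.000
G1 X26.858 Y0.000
G1 X26.858 Y4.424
G1 X3.337 Y4.424
G1 X3.337 Y16.901
G1 X0.000 Y16.901
G1 X0.000 Y0.000
; layer 8
G0 Z6.642
G0 X0.000 Y0.000
G1 X26.858 Y0.000
G1 X26.858 Y4.424
G1 X3.337 Y4.424
G1 X3.337 Y16.901
G1 X0.000 Y16.901
G1 X0.000 Y0.000
M2 ; end

The solid is an L-shaped prism: outer 26.9 × 16.9 mm, arm thicknesses ≈ 4.42 mm (horizontal) and 3.34 mm (vertical), extruded 6.64 mm in z. Slicing at Δz = 0.830 mm — 8 equal slices spanning the solid's height, so layer i sits at z = i·h/8 — gives 8 non-empty perimeters. Each is a 6-segment closed polygon; G0 lifts to the layer z and rapids to the start vertex, then G1 traces the edges.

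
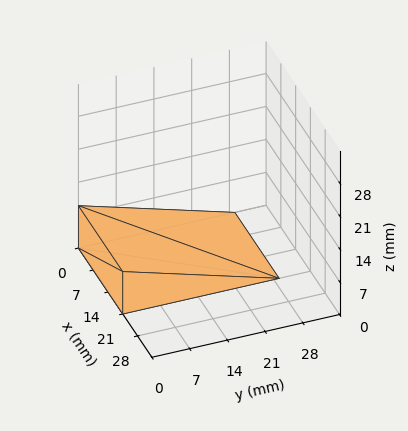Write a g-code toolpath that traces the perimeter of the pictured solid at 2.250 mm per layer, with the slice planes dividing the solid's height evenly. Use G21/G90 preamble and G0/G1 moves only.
Reading the render: the shape is a wedge (ramp): 21 × 29 mm base, rising to 9 mm along the y=0 edge and sloping linearly to z=0 at y=29 (dimensions read to the nearest mm from the axis ticks). For the g-code, the solid's height is divided into equal slices at the stated Δz and each level perimeter traced with G1 moves after a G0 lift.

; perimeter-only toolpath
G21 ; units = mm
G90 ; absolute positioning
G28 ; home
; layer 1
G0 Z2.250
G0 X0.000 Y0.000
G1 X21.000 Y0.000
G1 X21.000 Y21.750
G1 X0.000 Y21.750
G1 X0.000 Y0.000
; layer 2
G0 Z4.500
G0 X0.000 Y0.000
G1 X21.000 Y0.000
G1 X21.000 Y14.500
G1 X0.000 Y14.500
G1 X0.000 Y0.000
; layer 3
G0 Z6.750
G0 X0.000 Y0.000
G1 X21.000 Y0.000
G1 X21.000 Y7.250
G1 X0.000 Y7.250
G1 X0.000 Y0.000
M2 ; end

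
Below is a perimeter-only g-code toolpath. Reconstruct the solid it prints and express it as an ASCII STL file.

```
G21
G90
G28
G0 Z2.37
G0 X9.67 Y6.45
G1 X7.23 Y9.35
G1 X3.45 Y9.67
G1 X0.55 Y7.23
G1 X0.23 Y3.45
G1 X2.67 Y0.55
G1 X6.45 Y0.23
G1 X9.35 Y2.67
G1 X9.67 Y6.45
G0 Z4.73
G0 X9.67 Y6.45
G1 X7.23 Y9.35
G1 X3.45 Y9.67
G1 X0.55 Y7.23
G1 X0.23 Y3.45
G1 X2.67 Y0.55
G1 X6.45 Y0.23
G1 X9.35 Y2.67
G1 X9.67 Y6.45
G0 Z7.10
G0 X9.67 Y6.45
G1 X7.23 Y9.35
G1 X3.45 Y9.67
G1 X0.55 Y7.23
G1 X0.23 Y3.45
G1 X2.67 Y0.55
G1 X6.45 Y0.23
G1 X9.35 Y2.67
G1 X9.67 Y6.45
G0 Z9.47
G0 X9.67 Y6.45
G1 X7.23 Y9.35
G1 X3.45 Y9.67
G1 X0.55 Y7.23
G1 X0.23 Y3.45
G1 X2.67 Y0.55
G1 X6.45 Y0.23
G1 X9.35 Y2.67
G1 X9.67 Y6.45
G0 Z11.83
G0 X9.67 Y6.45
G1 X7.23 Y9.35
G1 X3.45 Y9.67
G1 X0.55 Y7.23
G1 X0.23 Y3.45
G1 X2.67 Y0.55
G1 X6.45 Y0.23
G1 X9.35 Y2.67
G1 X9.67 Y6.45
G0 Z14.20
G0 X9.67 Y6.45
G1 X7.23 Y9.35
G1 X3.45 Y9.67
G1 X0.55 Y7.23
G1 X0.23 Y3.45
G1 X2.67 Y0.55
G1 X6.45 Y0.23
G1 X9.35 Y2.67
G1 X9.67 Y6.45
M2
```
solid part
  facet normal 0.0000 0.0000 -1.0000
    outer loop
      vertex 3.45 9.67 0.00
      vertex 7.23 9.35 0.00
      vertex 9.67 6.45 0.00
    endloop
  endfacet
  facet normal 0.0000 0.0000 -1.0000
    outer loop
      vertex 0.55 7.23 0.00
      vertex 3.45 9.67 0.00
      vertex 9.67 6.45 0.00
    endloop
  endfacet
  facet normal 0.0000 0.0000 -1.0000
    outer loop
      vertex 0.23 3.45 0.00
      vertex 0.55 7.23 0.00
      vertex 9.67 6.45 0.00
    endloop
  endfacet
  facet normal 0.0000 0.0000 -1.0000
    outer loop
      vertex 2.67 0.55 0.00
      vertex 0.23 3.45 0.00
      vertex 9.67 6.45 0.00
    endloop
  endfacet
  facet normal 0.0000 0.0000 -1.0000
    outer loop
      vertex 6.45 0.23 0.00
      vertex 2.67 0.55 0.00
      vertex 9.67 6.45 0.00
    endloop
  endfacet
  facet normal 0.0000 0.0000 -1.0000
    outer loop
      vertex 9.35 2.67 0.00
      vertex 6.45 0.23 0.00
      vertex 9.67 6.45 0.00
    endloop
  endfacet
  facet normal 0.0000 0.0000 1.0000
    outer loop
      vertex 9.67 6.45 14.20
      vertex 7.23 9.35 14.20
      vertex 3.45 9.67 14.20
    endloop
  endfacet
  facet normal 0.0000 0.0000 1.0000
    outer loop
      vertex 9.67 6.45 14.20
      vertex 3.45 9.67 14.20
      vertex 0.55 7.23 14.20
    endloop
  endfacet
  facet normal 0.0000 0.0000 1.0000
    outer loop
      vertex 9.67 6.45 14.20
      vertex 0.55 7.23 14.20
      vertex 0.23 3.45 14.20
    endloop
  endfacet
  facet normal 0.0000 0.0000 1.0000
    outer loop
      vertex 9.67 6.45 14.20
      vertex 0.23 3.45 14.20
      vertex 2.67 0.55 14.20
    endloop
  endfacet
  facet normal 0.0000 0.0000 1.0000
    outer loop
      vertex 9.67 6.45 14.20
      vertex 2.67 0.55 14.20
      vertex 6.45 0.23 14.20
    endloop
  endfacet
  facet normal 0.0000 0.0000 1.0000
    outer loop
      vertex 9.67 6.45 14.20
      vertex 6.45 0.23 14.20
      vertex 9.35 2.67 14.20
    endloop
  endfacet
  facet normal 0.7652 0.6438 0.0000
    outer loop
      vertex 9.67 6.45 0.00
      vertex 7.23 9.35 0.00
      vertex 7.23 9.35 14.20
    endloop
  endfacet
  facet normal 0.7652 0.6438 0.0000
    outer loop
      vertex 9.67 6.45 0.00
      vertex 7.23 9.35 14.20
      vertex 9.67 6.45 14.20
    endloop
  endfacet
  facet normal 0.0844 0.9964 0.0000
    outer loop
      vertex 7.23 9.35 0.00
      vertex 3.45 9.67 0.00
      vertex 3.45 9.67 14.20
    endloop
  endfacet
  facet normal 0.0844 0.9964 0.0000
    outer loop
      vertex 7.23 9.35 0.00
      vertex 3.45 9.67 14.20
      vertex 7.23 9.35 14.20
    endloop
  endfacet
  facet normal -0.6438 0.7652 0.0000
    outer loop
      vertex 3.45 9.67 0.00
      vertex 0.55 7.23 0.00
      vertex 0.55 7.23 14.20
    endloop
  endfacet
  facet normal -0.6438 0.7652 0.0000
    outer loop
      vertex 3.45 9.67 0.00
      vertex 0.55 7.23 14.20
      vertex 3.45 9.67 14.20
    endloop
  endfacet
  facet normal -0.9964 0.0844 0.0000
    outer loop
      vertex 0.55 7.23 0.00
      vertex 0.23 3.45 0.00
      vertex 0.23 3.45 14.20
    endloop
  endfacet
  facet normal -0.9964 0.0844 0.0000
    outer loop
      vertex 0.55 7.23 0.00
      vertex 0.23 3.45 14.20
      vertex 0.55 7.23 14.20
    endloop
  endfacet
  facet normal -0.7652 -0.6438 0.0000
    outer loop
      vertex 0.23 3.45 0.00
      vertex 2.67 0.55 0.00
      vertex 2.67 0.55 14.20
    endloop
  endfacet
  facet normal -0.7652 -0.6438 0.0000
    outer loop
      vertex 0.23 3.45 0.00
      vertex 2.67 0.55 14.20
      vertex 0.23 3.45 14.20
    endloop
  endfacet
  facet normal -0.0844 -0.9964 0.0000
    outer loop
      vertex 2.67 0.55 0.00
      vertex 6.45 0.23 0.00
      vertex 6.45 0.23 14.20
    endloop
  endfacet
  facet normal -0.0844 -0.9964 0.0000
    outer loop
      vertex 2.67 0.55 0.00
      vertex 6.45 0.23 14.20
      vertex 2.67 0.55 14.20
    endloop
  endfacet
  facet normal 0.6438 -0.7652 0.0000
    outer loop
      vertex 6.45 0.23 0.00
      vertex 9.35 2.67 0.00
      vertex 9.35 2.67 14.20
    endloop
  endfacet
  facet normal 0.6438 -0.7652 0.0000
    outer loop
      vertex 6.45 0.23 0.00
      vertex 9.35 2.67 14.20
      vertex 6.45 0.23 14.20
    endloop
  endfacet
  facet normal 0.9964 -0.0844 0.0000
    outer loop
      vertex 9.35 2.67 0.00
      vertex 9.67 6.45 0.00
      vertex 9.67 6.45 14.20
    endloop
  endfacet
  facet normal 0.9964 -0.0844 0.0000
    outer loop
      vertex 9.35 2.67 0.00
      vertex 9.67 6.45 14.20
      vertex 9.35 2.67 14.20
    endloop
  endfacet
endsolid part

The G0 Z moves step by Δz≈2.37 mm. Every layer's G1 loop is the same polygon, so the solid is a straight extrusion of it from z=0 to z≈14.2. Closing with flat bottom and top caps and triangulating gives 28 facets — a regular 8-sided prism (a cylinder approximated with 8 flat sides), circumscribed radius ≈ 4.95 mm, height ≈ 14.2 mm.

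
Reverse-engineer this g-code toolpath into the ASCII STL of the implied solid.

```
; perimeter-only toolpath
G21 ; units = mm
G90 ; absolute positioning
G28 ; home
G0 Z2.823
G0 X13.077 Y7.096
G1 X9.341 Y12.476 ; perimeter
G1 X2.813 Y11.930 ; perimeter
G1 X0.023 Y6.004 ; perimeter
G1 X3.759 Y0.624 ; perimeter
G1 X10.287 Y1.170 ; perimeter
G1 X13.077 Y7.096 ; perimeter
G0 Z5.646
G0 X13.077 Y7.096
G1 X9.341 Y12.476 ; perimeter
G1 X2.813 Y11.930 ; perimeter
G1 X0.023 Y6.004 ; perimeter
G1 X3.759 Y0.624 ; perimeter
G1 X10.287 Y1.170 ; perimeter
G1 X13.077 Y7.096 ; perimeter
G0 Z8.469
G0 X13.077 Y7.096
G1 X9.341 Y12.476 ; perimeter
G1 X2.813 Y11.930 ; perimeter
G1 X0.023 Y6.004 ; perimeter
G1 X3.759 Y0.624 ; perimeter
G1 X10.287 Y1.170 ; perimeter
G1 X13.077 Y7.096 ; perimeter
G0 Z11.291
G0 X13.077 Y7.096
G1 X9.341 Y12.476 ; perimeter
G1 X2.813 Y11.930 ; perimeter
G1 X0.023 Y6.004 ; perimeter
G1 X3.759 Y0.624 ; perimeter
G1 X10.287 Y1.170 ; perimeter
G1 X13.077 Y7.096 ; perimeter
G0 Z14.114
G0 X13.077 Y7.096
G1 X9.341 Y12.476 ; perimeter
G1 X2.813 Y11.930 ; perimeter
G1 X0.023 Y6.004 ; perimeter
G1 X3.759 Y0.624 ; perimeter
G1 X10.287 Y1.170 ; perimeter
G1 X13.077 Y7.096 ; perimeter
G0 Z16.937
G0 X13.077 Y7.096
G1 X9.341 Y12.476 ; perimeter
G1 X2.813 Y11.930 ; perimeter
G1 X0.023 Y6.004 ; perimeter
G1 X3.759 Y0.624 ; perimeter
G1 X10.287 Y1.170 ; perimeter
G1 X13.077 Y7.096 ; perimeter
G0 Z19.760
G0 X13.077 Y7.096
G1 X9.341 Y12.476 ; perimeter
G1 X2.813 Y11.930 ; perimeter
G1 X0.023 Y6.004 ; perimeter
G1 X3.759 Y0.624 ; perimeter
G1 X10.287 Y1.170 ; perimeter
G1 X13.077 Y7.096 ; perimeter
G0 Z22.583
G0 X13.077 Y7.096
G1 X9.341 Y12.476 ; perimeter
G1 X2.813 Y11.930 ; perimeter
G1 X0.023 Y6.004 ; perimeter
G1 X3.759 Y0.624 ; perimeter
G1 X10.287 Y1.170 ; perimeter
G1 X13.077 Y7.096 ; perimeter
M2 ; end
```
solid part
  facet normal 0.0000 0.0000 -1.0000
    outer loop
      vertex 2.813 11.930 0.000
      vertex 9.341 12.476 0.000
      vertex 13.077 7.096 0.000
    endloop
  endfacet
  facet normal 0.0000 0.0000 -1.0000
    outer loop
      vertex 0.023 6.004 0.000
      vertex 2.813 11.930 0.000
      vertex 13.077 7.096 0.000
    endloop
  endfacet
  facet normal 0.0000 0.0000 -1.0000
    outer loop
      vertex 3.759 0.624 0.000
      vertex 0.023 6.004 0.000
      vertex 13.077 7.096 0.000
    endloop
  endfacet
  facet normal 0.0000 0.0000 -1.0000
    outer loop
      vertex 10.287 1.170 0.000
      vertex 3.759 0.624 0.000
      vertex 13.077 7.096 0.000
    endloop
  endfacet
  facet normal 0.0000 0.0000 1.0000
    outer loop
      vertex 13.077 7.096 22.583
      vertex 9.341 12.476 22.583
      vertex 2.813 11.930 22.583
    endloop
  endfacet
  facet normal 0.0000 0.0000 1.0000
    outer loop
      vertex 13.077 7.096 22.583
      vertex 2.813 11.930 22.583
      vertex 0.023 6.004 22.583
    endloop
  endfacet
  facet normal 0.0000 0.0000 1.0000
    outer loop
      vertex 13.077 7.096 22.583
      vertex 0.023 6.004 22.583
      vertex 3.759 0.624 22.583
    endloop
  endfacet
  facet normal 0.0000 0.0000 1.0000
    outer loop
      vertex 13.077 7.096 22.583
      vertex 3.759 0.624 22.583
      vertex 10.287 1.170 22.583
    endloop
  endfacet
  facet normal 0.8214 0.5704 0.0000
    outer loop
      vertex 13.077 7.096 0.000
      vertex 9.341 12.476 0.000
      vertex 9.341 12.476 22.583
    endloop
  endfacet
  facet normal 0.8214 0.5704 0.0000
    outer loop
      vertex 13.077 7.096 0.000
      vertex 9.341 12.476 22.583
      vertex 13.077 7.096 22.583
    endloop
  endfacet
  facet normal -0.0833 0.9965 0.0000
    outer loop
      vertex 9.341 12.476 0.000
      vertex 2.813 11.930 0.000
      vertex 2.813 11.930 22.583
    endloop
  endfacet
  facet normal -0.0833 0.9965 0.0000
    outer loop
      vertex 9.341 12.476 0.000
      vertex 2.813 11.930 22.583
      vertex 9.341 12.476 22.583
    endloop
  endfacet
  facet normal -0.9047 0.4260 0.0000
    outer loop
      vertex 2.813 11.930 0.000
      vertex 0.023 6.004 0.000
      vertex 0.023 6.004 22.583
    endloop
  endfacet
  facet normal -0.9047 0.4260 0.0000
    outer loop
      vertex 2.813 11.930 0.000
      vertex 0.023 6.004 22.583
      vertex 2.813 11.930 22.583
    endloop
  endfacet
  facet normal -0.8214 -0.5704 0.0000
    outer loop
      vertex 0.023 6.004 0.000
      vertex 3.759 0.624 0.000
      vertex 3.759 0.624 22.583
    endloop
  endfacet
  facet normal -0.8214 -0.5704 0.0000
    outer loop
      vertex 0.023 6.004 0.000
      vertex 3.759 0.624 22.583
      vertex 0.023 6.004 22.583
    endloop
  endfacet
  facet normal 0.0833 -0.9965 0.0000
    outer loop
      vertex 3.759 0.624 0.000
      vertex 10.287 1.170 0.000
      vertex 10.287 1.170 22.583
    endloop
  endfacet
  facet normal 0.0833 -0.9965 0.0000
    outer loop
      vertex 3.759 0.624 0.000
      vertex 10.287 1.170 22.583
      vertex 3.759 0.624 22.583
    endloop
  endfacet
  facet normal 0.9047 -0.4260 0.0000
    outer loop
      vertex 10.287 1.170 0.000
      vertex 13.077 7.096 0.000
      vertex 13.077 7.096 22.583
    endloop
  endfacet
  facet normal 0.9047 -0.4260 0.0000
    outer loop
      vertex 10.287 1.170 0.000
      vertex 13.077 7.096 22.583
      vertex 10.287 1.170 22.583
    endloop
  endfacet
endsolid part

The G0 Z moves step by Δz≈2.823 mm. Every layer's G1 loop is the same polygon, so the solid is a straight extrusion of it from z=0 to z≈22.6. Closing with flat bottom and top caps and triangulating gives 20 facets — a regular 6-sided prism (a cylinder approximated with 6 flat sides), circumscribed radius ≈ 6.55 mm, height ≈ 22.6 mm.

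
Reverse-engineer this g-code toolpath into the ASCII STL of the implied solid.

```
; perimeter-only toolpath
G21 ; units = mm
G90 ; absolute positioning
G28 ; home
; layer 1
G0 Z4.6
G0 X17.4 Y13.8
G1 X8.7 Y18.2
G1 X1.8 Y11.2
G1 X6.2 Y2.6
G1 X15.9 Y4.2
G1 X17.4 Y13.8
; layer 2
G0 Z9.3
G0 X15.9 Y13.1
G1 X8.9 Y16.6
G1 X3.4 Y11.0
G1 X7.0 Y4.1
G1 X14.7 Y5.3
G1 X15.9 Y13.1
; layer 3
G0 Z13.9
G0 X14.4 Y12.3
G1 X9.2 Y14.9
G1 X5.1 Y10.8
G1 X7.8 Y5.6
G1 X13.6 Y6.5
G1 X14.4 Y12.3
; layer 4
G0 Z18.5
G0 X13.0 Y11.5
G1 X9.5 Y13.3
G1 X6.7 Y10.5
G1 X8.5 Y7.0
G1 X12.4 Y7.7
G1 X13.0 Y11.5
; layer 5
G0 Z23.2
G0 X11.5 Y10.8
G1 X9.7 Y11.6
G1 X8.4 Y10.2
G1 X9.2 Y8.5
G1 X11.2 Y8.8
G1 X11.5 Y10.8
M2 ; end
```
solid part
  facet normal 0.0000 0.0000 -1.0000
    outer loop
      vertex 0.1 11.5 0.0
      vertex 8.4 19.9 0.0
      vertex 18.9 14.6 0.0
    endloop
  endfacet
  facet normal 0.0000 0.0000 -1.0000
    outer loop
      vertex 5.5 1.1 0.0
      vertex 0.1 11.5 0.0
      vertex 18.9 14.6 0.0
    endloop
  endfacet
  facet normal 0.0000 0.0000 -1.0000
    outer loop
      vertex 17.1 3.0 0.0
      vertex 5.5 1.1 0.0
      vertex 18.9 14.6 0.0
    endloop
  endfacet
  facet normal 0.4326 0.8569 0.2803
    outer loop
      vertex 18.9 14.6 0.0
      vertex 8.4 19.9 0.0
      vertex 10.0 10.0 27.8
    endloop
  endfacet
  facet normal -0.6830 0.6748 0.2796
    outer loop
      vertex 8.4 19.9 0.0
      vertex 0.1 11.5 0.0
      vertex 10.0 10.0 27.8
    endloop
  endfacet
  facet normal -0.8521 -0.4424 0.2796
    outer loop
      vertex 0.1 11.5 0.0
      vertex 5.5 1.1 0.0
      vertex 10.0 10.0 27.8
    endloop
  endfacet
  facet normal 0.1553 -0.9479 0.2783
    outer loop
      vertex 5.5 1.1 0.0
      vertex 17.1 3.0 0.0
      vertex 10.0 10.0 27.8
    endloop
  endfacet
  facet normal 0.9488 -0.1472 0.2794
    outer loop
      vertex 17.1 3.0 0.0
      vertex 18.9 14.6 0.0
      vertex 10.0 10.0 27.8
    endloop
  endfacet
endsolid part

The G0 Z moves step by Δz≈4.6 mm. The G1 loops shrink linearly with z, so the solid tapers from its base footprint up to z≈27.8. Closing with a flat bottom cap and the tapered top and triangulating gives 8 facets — a regular 5-sided pyramid, base circumscribed radius ≈ 10 mm, apex at z ≈ 27.8 mm.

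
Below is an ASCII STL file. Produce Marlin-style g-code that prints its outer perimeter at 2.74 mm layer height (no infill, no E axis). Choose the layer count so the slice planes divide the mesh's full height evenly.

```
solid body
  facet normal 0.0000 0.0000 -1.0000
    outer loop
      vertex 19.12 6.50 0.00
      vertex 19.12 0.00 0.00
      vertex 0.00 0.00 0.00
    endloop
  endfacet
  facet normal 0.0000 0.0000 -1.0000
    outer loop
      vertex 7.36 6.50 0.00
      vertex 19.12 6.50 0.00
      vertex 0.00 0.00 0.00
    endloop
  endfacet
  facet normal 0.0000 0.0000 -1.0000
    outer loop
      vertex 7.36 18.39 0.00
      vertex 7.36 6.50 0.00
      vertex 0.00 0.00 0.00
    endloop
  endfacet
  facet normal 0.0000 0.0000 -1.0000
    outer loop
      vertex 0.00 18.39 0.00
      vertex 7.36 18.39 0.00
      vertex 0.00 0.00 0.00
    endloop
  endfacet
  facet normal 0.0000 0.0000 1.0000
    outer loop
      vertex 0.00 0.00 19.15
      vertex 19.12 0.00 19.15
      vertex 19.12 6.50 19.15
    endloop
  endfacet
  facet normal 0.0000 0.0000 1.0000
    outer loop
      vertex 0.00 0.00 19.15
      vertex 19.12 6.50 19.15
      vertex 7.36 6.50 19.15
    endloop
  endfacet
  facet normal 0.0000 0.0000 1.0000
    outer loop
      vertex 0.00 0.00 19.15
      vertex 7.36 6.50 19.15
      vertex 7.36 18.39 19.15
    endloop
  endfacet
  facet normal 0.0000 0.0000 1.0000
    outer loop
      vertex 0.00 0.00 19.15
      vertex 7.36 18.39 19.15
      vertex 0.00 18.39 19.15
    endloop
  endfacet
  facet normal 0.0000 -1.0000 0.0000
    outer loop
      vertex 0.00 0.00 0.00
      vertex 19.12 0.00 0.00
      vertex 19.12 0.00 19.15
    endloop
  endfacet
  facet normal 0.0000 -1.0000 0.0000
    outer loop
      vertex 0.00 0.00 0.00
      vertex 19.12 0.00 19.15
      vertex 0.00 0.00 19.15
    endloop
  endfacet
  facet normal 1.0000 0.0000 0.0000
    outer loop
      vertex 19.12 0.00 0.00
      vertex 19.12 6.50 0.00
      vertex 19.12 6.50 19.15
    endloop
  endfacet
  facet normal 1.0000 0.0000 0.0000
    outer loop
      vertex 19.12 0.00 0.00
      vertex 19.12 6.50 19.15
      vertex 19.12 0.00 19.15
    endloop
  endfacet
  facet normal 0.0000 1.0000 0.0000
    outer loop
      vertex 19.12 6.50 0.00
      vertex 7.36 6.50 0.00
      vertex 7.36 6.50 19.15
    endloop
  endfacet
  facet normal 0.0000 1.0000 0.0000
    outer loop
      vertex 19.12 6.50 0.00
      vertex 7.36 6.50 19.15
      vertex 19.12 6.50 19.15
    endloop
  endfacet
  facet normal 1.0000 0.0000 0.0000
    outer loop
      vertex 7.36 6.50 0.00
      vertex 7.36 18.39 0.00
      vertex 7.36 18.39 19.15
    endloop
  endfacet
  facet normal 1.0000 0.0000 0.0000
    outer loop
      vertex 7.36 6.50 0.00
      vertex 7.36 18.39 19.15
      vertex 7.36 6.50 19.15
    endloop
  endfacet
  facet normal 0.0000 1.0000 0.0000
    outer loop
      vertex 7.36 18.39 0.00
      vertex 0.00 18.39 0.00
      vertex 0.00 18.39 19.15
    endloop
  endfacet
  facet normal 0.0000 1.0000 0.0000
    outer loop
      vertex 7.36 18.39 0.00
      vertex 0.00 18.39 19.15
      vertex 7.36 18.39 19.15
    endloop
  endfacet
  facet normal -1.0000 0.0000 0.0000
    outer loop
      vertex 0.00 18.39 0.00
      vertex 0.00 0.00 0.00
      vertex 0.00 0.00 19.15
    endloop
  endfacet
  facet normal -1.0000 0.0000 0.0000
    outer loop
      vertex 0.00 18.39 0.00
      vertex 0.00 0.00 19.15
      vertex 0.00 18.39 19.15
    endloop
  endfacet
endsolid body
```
; perimeter-only toolpath
G21 ; units = mm
G90 ; absolute positioning
G28 ; home
; layer 1
G0 Z2.74
G0 X0.00 Y0.00
G1 X19.12 Y0.00
G1 X19.12 Y6.50
G1 X7.36 Y6.50
G1 X7.36 Y18.39
G1 X0.00 Y18.39
G1 X0.00 Y0.00
; layer 2
G0 Z5.47
G0 X0.00 Y0.00
G1 X19.12 Y0.00
G1 X19.12 Y6.50
G1 X7.36 Y6.50
G1 X7.36 Y18.39
G1 X0.00 Y18.39
G1 X0.00 Y0.00
; layer 3
G0 Z8.21
G0 X0.00 Y0.00
G1 X19.12 Y0.00
G1 X19.12 Y6.50
G1 X7.36 Y6.50
G1 X7.36 Y18.39
G1 X0.00 Y18.39
G1 X0.00 Y0.00
; layer 4
G0 Z10.94
G0 X0.00 Y0.00
G1 X19.12 Y0.00
G1 X19.12 Y6.50
G1 X7.36 Y6.50
G1 X7.36 Y18.39
G1 X0.00 Y18.39
G1 X0.00 Y0.00
; layer 5
G0 Z13.68
G0 X0.00 Y0.00
G1 X19.12 Y0.00
G1 X19.12 Y6.50
G1 X7.36 Y6.50
G1 X7.36 Y18.39
G1 X0.00 Y18.39
G1 X0.00 Y0.00
; layer 6
G0 Z16.41
G0 X0.00 Y0.00
G1 X19.12 Y0.00
G1 X19.12 Y6.50
G1 X7.36 Y6.50
G1 X7.36 Y18.39
G1 X0.00 Y18.39
G1 X0.00 Y0.00
; layer 7
G0 Z19.15
G0 X0.00 Y0.00
G1 X19.12 Y0.00
G1 X19.12 Y6.50
G1 X7.36 Y6.50
G1 X7.36 Y18.39
G1 X0.00 Y18.39
G1 X0.00 Y0.00
M2 ; end

The solid is an L-shaped prism: outer 19.1 × 18.4 mm, arm thicknesses ≈ 6.5 mm (horizontal) and 7.36 mm (vertical), extruded 19.1 mm in z. Slicing at Δz = 2.74 mm — 7 equal slices spanning the solid's height, so layer i sits at z = i·h/7 — gives 7 non-empty perimeters. Each is a 6-segment closed polygon; G0 lifts to the layer z and rapids to the start vertex, then G1 traces the edges.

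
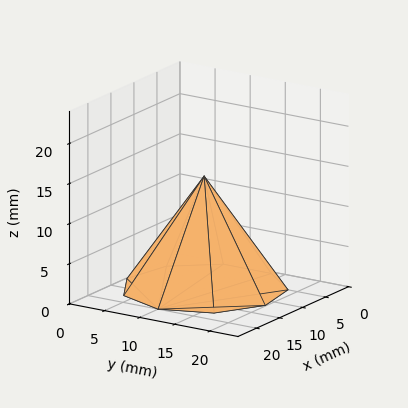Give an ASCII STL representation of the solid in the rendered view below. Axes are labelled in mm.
Reading the render: the shape is a regular 9-sided pyramid, base circumscribed radius ≈ 10 mm, apex at z ≈ 14 mm (dimensions read to the nearest mm from the axis ticks). For the STL, each face is triangulated and given an outward normal.

solid part
  facet normal 0.0000 0.0000 -1.0000
    outer loop
      vertex 11.736 19.848 0.000
      vertex 17.660 16.428 0.000
      vertex 20.000 10.000 0.000
    endloop
  endfacet
  facet normal 0.0000 0.0000 -1.0000
    outer loop
      vertex 5.000 18.660 0.000
      vertex 11.736 19.848 0.000
      vertex 20.000 10.000 0.000
    endloop
  endfacet
  facet normal 0.0000 0.0000 -1.0000
    outer loop
      vertex 0.603 13.420 0.000
      vertex 5.000 18.660 0.000
      vertex 20.000 10.000 0.000
    endloop
  endfacet
  facet normal 0.0000 0.0000 -1.0000
    outer loop
      vertex 0.603 6.580 0.000
      vertex 0.603 13.420 0.000
      vertex 20.000 10.000 0.000
    endloop
  endfacet
  facet normal 0.0000 0.0000 -1.0000
    outer loop
      vertex 5.000 1.340 0.000
      vertex 0.603 6.580 0.000
      vertex 20.000 10.000 0.000
    endloop
  endfacet
  facet normal 0.0000 0.0000 -1.0000
    outer loop
      vertex 11.736 0.152 0.000
      vertex 5.000 1.340 0.000
      vertex 20.000 10.000 0.000
    endloop
  endfacet
  facet normal 0.0000 0.0000 -1.0000
    outer loop
      vertex 17.660 3.572 0.000
      vertex 11.736 0.152 0.000
      vertex 20.000 10.000 0.000
    endloop
  endfacet
  facet normal 0.7802 0.2840 0.5573
    outer loop
      vertex 20.000 10.000 0.000
      vertex 17.660 16.428 0.000
      vertex 10.000 10.000 14.000
    endloop
  endfacet
  facet normal 0.4151 0.7191 0.5573
    outer loop
      vertex 17.660 16.428 0.000
      vertex 11.736 19.848 0.000
      vertex 10.000 10.000 14.000
    endloop
  endfacet
  facet normal -0.1442 0.8177 0.5573
    outer loop
      vertex 11.736 19.848 0.000
      vertex 5.000 18.660 0.000
      vertex 10.000 10.000 14.000
    endloop
  endfacet
  facet normal -0.6360 0.5337 0.5573
    outer loop
      vertex 5.000 18.660 0.000
      vertex 0.603 13.420 0.000
      vertex 10.000 10.000 14.000
    endloop
  endfacet
  facet normal -0.8303 0.0000 0.5573
    outer loop
      vertex 0.603 13.420 0.000
      vertex 0.603 6.580 0.000
      vertex 10.000 10.000 14.000
    endloop
  endfacet
  facet normal -0.6360 -0.5337 0.5573
    outer loop
      vertex 0.603 6.580 0.000
      vertex 5.000 1.340 0.000
      vertex 10.000 10.000 14.000
    endloop
  endfacet
  facet normal -0.1442 -0.8177 0.5573
    outer loop
      vertex 5.000 1.340 0.000
      vertex 11.736 0.152 0.000
      vertex 10.000 10.000 14.000
    endloop
  endfacet
  facet normal 0.4151 -0.7191 0.5573
    outer loop
      vertex 11.736 0.152 0.000
      vertex 17.660 3.572 0.000
      vertex 10.000 10.000 14.000
    endloop
  endfacet
  facet normal 0.7802 -0.2840 0.5573
    outer loop
      vertex 17.660 3.572 0.000
      vertex 20.000 10.000 0.000
      vertex 10.000 10.000 14.000
    endloop
  endfacet
endsolid part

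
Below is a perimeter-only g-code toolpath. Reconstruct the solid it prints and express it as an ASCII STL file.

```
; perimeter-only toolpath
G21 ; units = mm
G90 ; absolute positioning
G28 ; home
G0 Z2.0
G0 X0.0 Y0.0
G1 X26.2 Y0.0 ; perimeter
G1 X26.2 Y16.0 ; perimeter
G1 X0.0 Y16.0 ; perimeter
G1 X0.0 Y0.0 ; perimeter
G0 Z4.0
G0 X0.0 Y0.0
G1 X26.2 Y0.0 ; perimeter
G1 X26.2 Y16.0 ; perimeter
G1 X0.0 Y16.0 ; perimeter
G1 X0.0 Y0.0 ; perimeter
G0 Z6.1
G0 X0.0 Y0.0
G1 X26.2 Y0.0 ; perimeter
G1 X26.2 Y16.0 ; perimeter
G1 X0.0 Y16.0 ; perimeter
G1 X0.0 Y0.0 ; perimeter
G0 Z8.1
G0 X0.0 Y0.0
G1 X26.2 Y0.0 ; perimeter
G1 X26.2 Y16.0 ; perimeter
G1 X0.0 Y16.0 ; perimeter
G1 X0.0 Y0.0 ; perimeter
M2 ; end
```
solid part
  facet normal 0.0000 0.0000 -1.0000
    outer loop
      vertex 26.2 16.0 0.0
      vertex 26.2 0.0 0.0
      vertex 0.0 0.0 0.0
    endloop
  endfacet
  facet normal 0.0000 0.0000 -1.0000
    outer loop
      vertex 0.0 16.0 0.0
      vertex 26.2 16.0 0.0
      vertex 0.0 0.0 0.0
    endloop
  endfacet
  facet normal 0.0000 0.0000 1.0000
    outer loop
      vertex 0.0 0.0 8.1
      vertex 26.2 0.0 8.1
      vertex 26.2 16.0 8.1
    endloop
  endfacet
  facet normal 0.0000 0.0000 1.0000
    outer loop
      vertex 0.0 0.0 8.1
      vertex 26.2 16.0 8.1
      vertex 0.0 16.0 8.1
    endloop
  endfacet
  facet normal 0.0000 -1.0000 0.0000
    outer loop
      vertex 0.0 0.0 0.0
      vertex 26.2 0.0 0.0
      vertex 26.2 0.0 8.1
    endloop
  endfacet
  facet normal 0.0000 -1.0000 0.0000
    outer loop
      vertex 0.0 0.0 0.0
      vertex 26.2 0.0 8.1
      vertex 0.0 0.0 8.1
    endloop
  endfacet
  facet normal 0.0000 1.0000 0.0000
    outer loop
      vertex 26.2 16.0 8.1
      vertex 26.2 16.0 0.0
      vertex 0.0 16.0 0.0
    endloop
  endfacet
  facet normal 0.0000 1.0000 0.0000
    outer loop
      vertex 0.0 16.0 8.1
      vertex 26.2 16.0 8.1
      vertex 0.0 16.0 0.0
    endloop
  endfacet
  facet normal -1.0000 0.0000 0.0000
    outer loop
      vertex 0.0 16.0 8.1
      vertex 0.0 16.0 0.0
      vertex 0.0 0.0 0.0
    endloop
  endfacet
  facet normal -1.0000 0.0000 0.0000
    outer loop
      vertex 0.0 0.0 8.1
      vertex 0.0 16.0 8.1
      vertex 0.0 0.0 0.0
    endloop
  endfacet
  facet normal 1.0000 0.0000 0.0000
    outer loop
      vertex 26.2 0.0 0.0
      vertex 26.2 16.0 0.0
      vertex 26.2 16.0 8.1
    endloop
  endfacet
  facet normal 1.0000 0.0000 0.0000
    outer loop
      vertex 26.2 0.0 0.0
      vertex 26.2 16.0 8.1
      vertex 26.2 0.0 8.1
    endloop
  endfacet
endsolid part

The G0 Z moves step by Δz≈2.0 mm. Every layer's G1 loop is the same polygon, so the solid is a straight extrusion of it from z=0 to z≈8.1. Closing with flat bottom and top caps and triangulating gives 12 facets — a rectangular box, roughly 26.2 × 16 mm footprint and 8.1 mm tall.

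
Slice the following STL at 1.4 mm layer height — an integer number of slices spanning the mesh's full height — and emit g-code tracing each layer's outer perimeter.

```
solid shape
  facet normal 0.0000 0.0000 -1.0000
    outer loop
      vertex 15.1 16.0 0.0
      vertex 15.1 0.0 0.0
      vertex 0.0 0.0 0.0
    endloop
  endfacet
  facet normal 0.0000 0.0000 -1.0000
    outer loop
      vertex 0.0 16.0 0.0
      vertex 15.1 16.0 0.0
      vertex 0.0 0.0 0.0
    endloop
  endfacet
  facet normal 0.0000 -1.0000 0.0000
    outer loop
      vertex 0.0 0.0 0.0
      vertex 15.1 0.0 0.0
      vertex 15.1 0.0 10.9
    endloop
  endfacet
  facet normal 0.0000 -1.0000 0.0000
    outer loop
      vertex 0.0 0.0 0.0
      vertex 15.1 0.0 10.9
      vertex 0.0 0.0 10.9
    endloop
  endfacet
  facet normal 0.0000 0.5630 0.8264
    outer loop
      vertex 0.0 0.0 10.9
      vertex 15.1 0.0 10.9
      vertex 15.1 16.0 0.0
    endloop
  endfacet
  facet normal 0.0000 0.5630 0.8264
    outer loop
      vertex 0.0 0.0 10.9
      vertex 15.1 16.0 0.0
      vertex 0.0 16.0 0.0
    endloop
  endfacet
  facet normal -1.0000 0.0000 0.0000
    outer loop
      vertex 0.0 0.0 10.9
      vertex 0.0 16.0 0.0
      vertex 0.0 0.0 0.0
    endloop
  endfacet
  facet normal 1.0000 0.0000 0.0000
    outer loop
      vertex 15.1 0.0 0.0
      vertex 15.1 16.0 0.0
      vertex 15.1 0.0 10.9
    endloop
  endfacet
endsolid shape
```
; perimeter-only toolpath
G21 ; units = mm
G90 ; absolute positioning
G28 ; home
; layer 1
G0 Z1.4
G0 X0.0 Y0.0
G1 X15.1 Y0.0
G1 X15.1 Y14.0
G1 X0.0 Y14.0
G1 X0.0 Y0.0
; layer 2
G0 Z2.7
G0 X0.0 Y0.0
G1 X15.1 Y0.0
G1 X15.1 Y12.0
G1 X0.0 Y12.0
G1 X0.0 Y0.0
; layer 3
G0 Z4.1
G0 X0.0 Y0.0
G1 X15.1 Y0.0
G1 X15.1 Y10.0
G1 X0.0 Y10.0
G1 X0.0 Y0.0
; layer 4
G0 Z5.5
G0 X0.0 Y0.0
G1 X15.1 Y0.0
G1 X15.1 Y8.0
G1 X0.0 Y8.0
G1 X0.0 Y0.0
; layer 5
G0 Z6.8
G0 X0.0 Y0.0
G1 X15.1 Y0.0
G1 X15.1 Y6.0
G1 X0.0 Y6.0
G1 X0.0 Y0.0
; layer 6
G0 Z8.2
G0 X0.0 Y0.0
G1 X15.1 Y0.0
G1 X15.1 Y4.0
G1 X0.0 Y4.0
G1 X0.0 Y0.0
; layer 7
G0 Z9.5
G0 X0.0 Y0.0
G1 X15.1 Y0.0
G1 X15.1 Y2.0
G1 X0.0 Y2.0
G1 X0.0 Y0.0
M2 ; end

The solid is a wedge (ramp): 15.1 × 16 mm base, rising to 10.9 mm along the y=0 edge and sloping linearly to z=0 at y=16. Slicing at Δz = 1.4 mm — 8 equal slices spanning the solid's height, so layer i sits at z = i·h/8 — gives 7 non-empty perimeters. Each is a 4-segment closed polygon; G0 lifts to the layer z and rapids to the start vertex, then G1 traces the edges. The cross-section shrinks linearly with z (the slice at the apex is degenerate and omitted).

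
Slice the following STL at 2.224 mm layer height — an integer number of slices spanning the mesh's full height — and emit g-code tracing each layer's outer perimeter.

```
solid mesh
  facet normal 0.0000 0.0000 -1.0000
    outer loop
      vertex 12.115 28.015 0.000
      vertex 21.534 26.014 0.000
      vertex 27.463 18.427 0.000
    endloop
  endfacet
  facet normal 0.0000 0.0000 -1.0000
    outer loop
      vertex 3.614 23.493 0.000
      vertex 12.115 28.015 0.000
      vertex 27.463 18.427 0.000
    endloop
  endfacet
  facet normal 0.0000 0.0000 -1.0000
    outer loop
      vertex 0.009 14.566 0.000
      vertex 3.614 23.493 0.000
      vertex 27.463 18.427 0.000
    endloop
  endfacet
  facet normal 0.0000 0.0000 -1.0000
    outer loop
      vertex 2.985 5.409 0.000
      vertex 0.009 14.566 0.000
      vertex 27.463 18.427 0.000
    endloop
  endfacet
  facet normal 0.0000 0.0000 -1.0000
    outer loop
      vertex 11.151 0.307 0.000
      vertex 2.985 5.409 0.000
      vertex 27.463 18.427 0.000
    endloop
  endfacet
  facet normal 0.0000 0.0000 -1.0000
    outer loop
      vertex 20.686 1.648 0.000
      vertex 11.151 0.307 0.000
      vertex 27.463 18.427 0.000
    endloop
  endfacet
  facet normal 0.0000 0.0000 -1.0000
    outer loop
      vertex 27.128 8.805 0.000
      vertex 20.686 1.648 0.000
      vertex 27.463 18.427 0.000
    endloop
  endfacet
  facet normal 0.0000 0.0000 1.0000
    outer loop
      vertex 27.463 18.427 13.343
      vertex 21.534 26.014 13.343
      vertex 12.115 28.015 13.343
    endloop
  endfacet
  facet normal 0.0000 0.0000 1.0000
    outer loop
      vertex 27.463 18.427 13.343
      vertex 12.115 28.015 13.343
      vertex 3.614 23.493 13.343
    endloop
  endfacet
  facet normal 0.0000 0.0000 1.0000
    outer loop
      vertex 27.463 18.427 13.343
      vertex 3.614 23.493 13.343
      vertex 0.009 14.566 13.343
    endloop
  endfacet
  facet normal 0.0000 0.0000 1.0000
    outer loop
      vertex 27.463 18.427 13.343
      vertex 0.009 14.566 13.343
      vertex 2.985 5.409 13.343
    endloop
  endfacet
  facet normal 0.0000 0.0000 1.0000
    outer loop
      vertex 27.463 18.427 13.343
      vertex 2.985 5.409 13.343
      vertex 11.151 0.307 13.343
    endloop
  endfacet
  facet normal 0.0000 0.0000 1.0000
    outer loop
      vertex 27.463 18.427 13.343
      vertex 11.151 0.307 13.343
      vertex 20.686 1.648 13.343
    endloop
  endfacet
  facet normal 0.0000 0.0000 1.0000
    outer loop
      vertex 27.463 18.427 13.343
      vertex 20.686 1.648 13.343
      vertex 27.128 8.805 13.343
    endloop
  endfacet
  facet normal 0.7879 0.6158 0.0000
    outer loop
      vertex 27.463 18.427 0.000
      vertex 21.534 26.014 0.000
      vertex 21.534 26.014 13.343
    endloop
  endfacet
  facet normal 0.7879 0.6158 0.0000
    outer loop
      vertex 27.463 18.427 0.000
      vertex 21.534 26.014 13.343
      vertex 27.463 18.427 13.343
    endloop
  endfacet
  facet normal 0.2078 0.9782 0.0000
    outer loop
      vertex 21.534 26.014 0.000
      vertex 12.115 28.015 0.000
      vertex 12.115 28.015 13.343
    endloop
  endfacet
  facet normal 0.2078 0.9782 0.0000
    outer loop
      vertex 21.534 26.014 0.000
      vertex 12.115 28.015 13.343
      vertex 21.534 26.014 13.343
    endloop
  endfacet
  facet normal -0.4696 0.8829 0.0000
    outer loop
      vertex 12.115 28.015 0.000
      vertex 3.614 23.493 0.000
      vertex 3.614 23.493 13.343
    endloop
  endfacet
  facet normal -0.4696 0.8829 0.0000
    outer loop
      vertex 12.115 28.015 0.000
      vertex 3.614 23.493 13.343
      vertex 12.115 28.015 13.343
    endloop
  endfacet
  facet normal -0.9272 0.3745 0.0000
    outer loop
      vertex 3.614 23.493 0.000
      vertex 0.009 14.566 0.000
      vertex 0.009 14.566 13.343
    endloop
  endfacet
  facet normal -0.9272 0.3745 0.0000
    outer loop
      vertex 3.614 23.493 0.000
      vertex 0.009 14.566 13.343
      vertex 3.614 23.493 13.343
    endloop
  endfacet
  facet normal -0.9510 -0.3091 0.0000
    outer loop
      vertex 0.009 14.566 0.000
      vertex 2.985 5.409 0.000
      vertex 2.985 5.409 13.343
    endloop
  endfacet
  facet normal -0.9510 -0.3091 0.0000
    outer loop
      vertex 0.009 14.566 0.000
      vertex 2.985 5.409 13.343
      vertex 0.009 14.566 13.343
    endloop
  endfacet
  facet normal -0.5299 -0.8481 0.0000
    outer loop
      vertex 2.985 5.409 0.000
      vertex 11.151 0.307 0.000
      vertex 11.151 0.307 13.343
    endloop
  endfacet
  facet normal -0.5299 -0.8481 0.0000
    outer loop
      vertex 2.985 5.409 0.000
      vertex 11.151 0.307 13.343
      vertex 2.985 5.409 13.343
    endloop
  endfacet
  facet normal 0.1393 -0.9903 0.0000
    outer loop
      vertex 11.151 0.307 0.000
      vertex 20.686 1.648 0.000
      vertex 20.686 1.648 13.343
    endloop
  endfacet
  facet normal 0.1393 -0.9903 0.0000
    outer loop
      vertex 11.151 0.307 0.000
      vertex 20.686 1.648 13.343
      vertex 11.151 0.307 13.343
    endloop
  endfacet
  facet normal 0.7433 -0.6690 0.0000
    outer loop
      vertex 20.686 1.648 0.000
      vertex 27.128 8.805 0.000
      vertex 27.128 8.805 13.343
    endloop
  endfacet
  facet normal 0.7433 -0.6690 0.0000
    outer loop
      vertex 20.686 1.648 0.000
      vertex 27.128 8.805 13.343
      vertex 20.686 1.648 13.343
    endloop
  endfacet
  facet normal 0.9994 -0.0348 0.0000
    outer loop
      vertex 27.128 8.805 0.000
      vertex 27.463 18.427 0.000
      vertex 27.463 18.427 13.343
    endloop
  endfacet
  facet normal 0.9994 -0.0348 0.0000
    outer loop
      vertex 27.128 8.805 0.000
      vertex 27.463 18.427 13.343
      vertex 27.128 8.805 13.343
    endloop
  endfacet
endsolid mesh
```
; perimeter-only toolpath
G21 ; units = mm
G90 ; absolute positioning
G28 ; home
; layer 1
G0 Z2.224
G0 X27.463 Y18.427
G1 X21.534 Y26.014
G1 X12.115 Y28.015
G1 X3.614 Y23.493
G1 X0.009 Y14.566
G1 X2.985 Y5.409
G1 X11.151 Y0.307
G1 X20.686 Y1.648
G1 X27.128 Y8.805
G1 X27.463 Y18.427
; layer 2
G0 Z4.448
G0 X27.463 Y18.427
G1 X21.534 Y26.014
G1 X12.115 Y28.015
G1 X3.614 Y23.493
G1 X0.009 Y14.566
G1 X2.985 Y5.409
G1 X11.151 Y0.307
G1 X20.686 Y1.648
G1 X27.128 Y8.805
G1 X27.463 Y18.427
; layer 3
G0 Z6.671
G0 X27.463 Y18.427
G1 X21.534 Y26.014
G1 X12.115 Y28.015
G1 X3.614 Y23.493
G1 X0.009 Y14.566
G1 X2.985 Y5.409
G1 X11.151 Y0.307
G1 X20.686 Y1.648
G1 X27.128 Y8.805
G1 X27.463 Y18.427
; layer 4
G0 Z8.895
G0 X27.463 Y18.427
G1 X21.534 Y26.014
G1 X12.115 Y28.015
G1 X3.614 Y23.493
G1 X0.009 Y14.566
G1 X2.985 Y5.409
G1 X11.151 Y0.307
G1 X20.686 Y1.648
G1 X27.128 Y8.805
G1 X27.463 Y18.427
; layer 5
G0 Z11.119
G0 X27.463 Y18.427
G1 X21.534 Y26.014
G1 X12.115 Y28.015
G1 X3.614 Y23.493
G1 X0.009 Y14.566
G1 X2.985 Y5.409
G1 X11.151 Y0.307
G1 X20.686 Y1.648
G1 X27.128 Y8.805
G1 X27.463 Y18.427
; layer 6
G0 Z13.343
G0 X27.463 Y18.427
G1 X21.534 Y26.014
G1 X12.115 Y28.015
G1 X3.614 Y23.493
G1 X0.009 Y14.566
G1 X2.985 Y5.409
G1 X11.151 Y0.307
G1 X20.686 Y1.648
G1 X27.128 Y8.805
G1 X27.463 Y18.427
M2 ; end

The solid is a regular 9-sided prism (a cylinder approximated with 9 flat sides), circumscribed radius ≈ 14.1 mm, height ≈ 13.3 mm. Slicing at Δz = 2.224 mm — 6 equal slices spanning the solid's height, so layer i sits at z = i·h/6 — gives 6 non-empty perimeters. Each is a 9-segment closed polygon; G0 lifts to the layer z and rapids to the start vertex, then G1 traces the edges.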